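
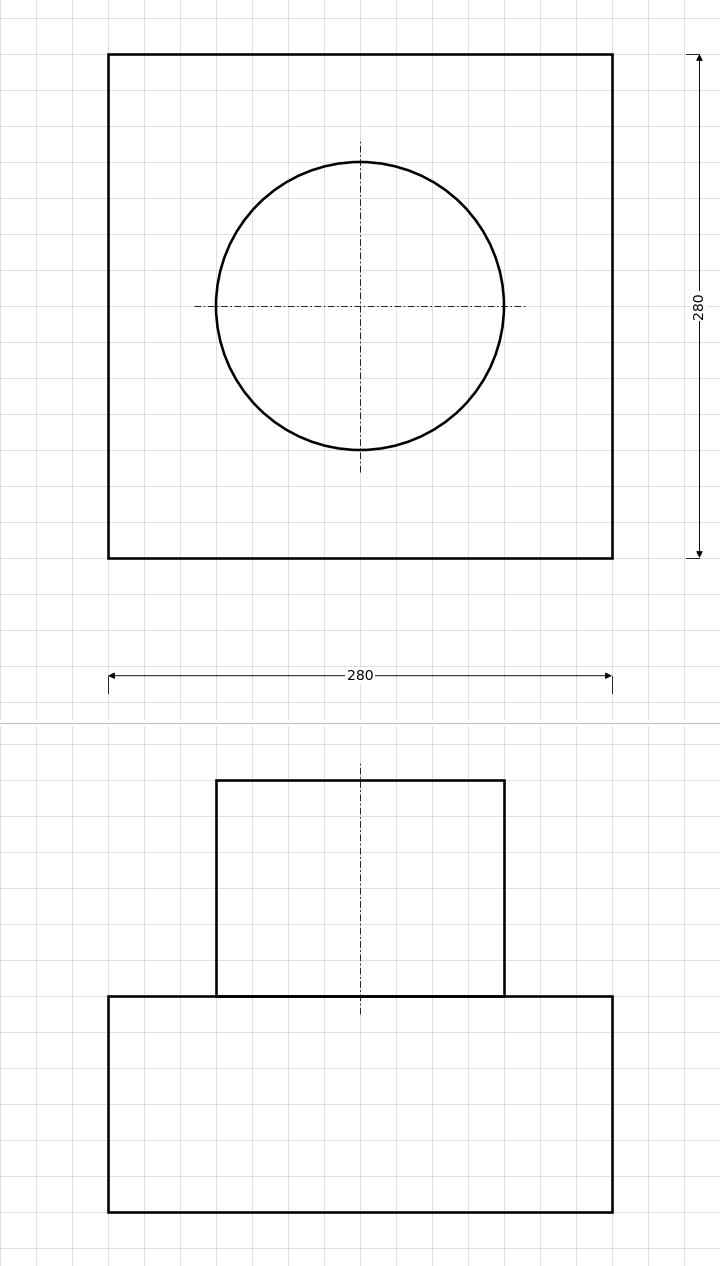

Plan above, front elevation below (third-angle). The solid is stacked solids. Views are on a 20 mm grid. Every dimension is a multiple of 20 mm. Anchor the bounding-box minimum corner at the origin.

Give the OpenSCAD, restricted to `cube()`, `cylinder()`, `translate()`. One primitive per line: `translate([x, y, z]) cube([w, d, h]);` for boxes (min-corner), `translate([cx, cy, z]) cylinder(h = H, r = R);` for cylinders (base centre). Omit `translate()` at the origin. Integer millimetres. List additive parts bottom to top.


cube([280, 280, 120]);
translate([140, 140, 120]) cylinder(h = 120, r = 80);


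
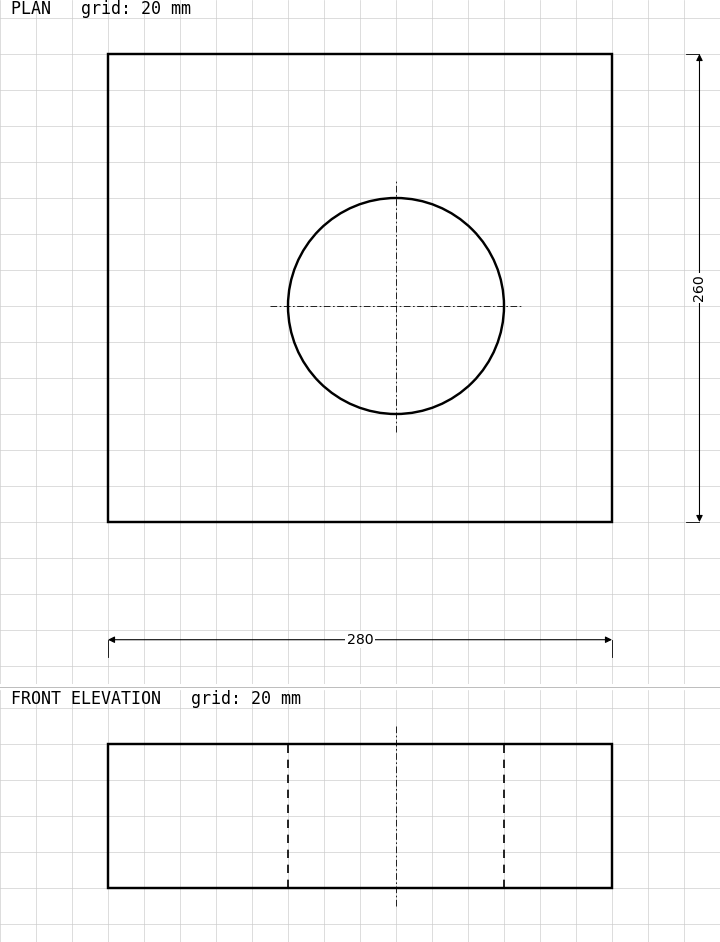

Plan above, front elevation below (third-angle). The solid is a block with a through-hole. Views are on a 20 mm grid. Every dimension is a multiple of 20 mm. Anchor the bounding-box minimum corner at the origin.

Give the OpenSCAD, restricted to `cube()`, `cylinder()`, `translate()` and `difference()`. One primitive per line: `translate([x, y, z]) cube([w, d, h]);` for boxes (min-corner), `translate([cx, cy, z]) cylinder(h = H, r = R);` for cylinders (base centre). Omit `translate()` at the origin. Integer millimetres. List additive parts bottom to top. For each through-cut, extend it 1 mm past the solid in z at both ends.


difference() {
  cube([280, 260, 80]);
  translate([160, 120, -1]) cylinder(h = 82, r = 60);
}


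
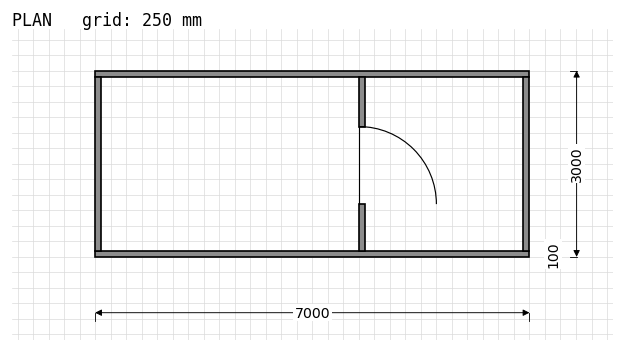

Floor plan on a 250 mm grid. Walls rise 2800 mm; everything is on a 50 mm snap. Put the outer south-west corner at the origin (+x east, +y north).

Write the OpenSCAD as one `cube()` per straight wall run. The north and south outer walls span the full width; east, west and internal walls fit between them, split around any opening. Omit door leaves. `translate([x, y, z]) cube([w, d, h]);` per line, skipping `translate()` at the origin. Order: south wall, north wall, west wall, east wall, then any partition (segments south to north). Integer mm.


cube([7000, 100, 2800]);
translate([0, 2900, 0]) cube([7000, 100, 2800]);
translate([0, 100, 0]) cube([100, 2800, 2800]);
translate([6900, 100, 0]) cube([100, 2800, 2800]);
translate([4250, 100, 0]) cube([100, 750, 2800]);
translate([4250, 2100, 0]) cube([100, 800, 2800]);


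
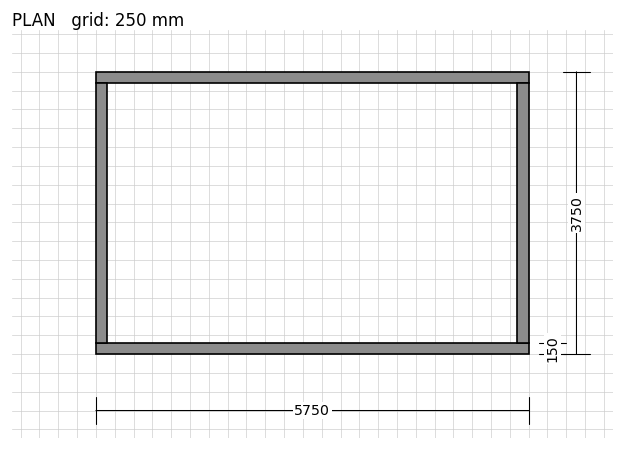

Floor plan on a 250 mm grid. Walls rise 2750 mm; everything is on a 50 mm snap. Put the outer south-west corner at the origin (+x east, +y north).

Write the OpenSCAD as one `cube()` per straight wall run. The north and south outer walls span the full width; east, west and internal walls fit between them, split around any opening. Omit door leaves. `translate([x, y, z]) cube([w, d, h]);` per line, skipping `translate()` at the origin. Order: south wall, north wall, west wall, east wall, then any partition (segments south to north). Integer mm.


cube([5750, 150, 2750]);
translate([0, 3600, 0]) cube([5750, 150, 2750]);
translate([0, 150, 0]) cube([150, 3450, 2750]);
translate([5600, 150, 0]) cube([150, 3450, 2750]);


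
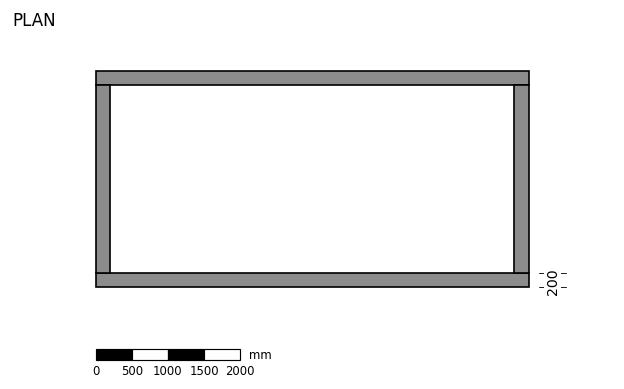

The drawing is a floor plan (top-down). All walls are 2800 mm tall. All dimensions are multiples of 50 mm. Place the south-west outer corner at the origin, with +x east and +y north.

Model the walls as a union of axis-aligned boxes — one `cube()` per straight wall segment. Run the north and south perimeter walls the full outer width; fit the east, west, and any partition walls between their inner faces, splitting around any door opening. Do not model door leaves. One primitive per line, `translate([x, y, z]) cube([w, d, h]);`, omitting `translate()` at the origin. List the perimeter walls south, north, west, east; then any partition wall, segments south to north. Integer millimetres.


cube([6000, 200, 2800]);
translate([0, 2800, 0]) cube([6000, 200, 2800]);
translate([0, 200, 0]) cube([200, 2600, 2800]);
translate([5800, 200, 0]) cube([200, 2600, 2800]);


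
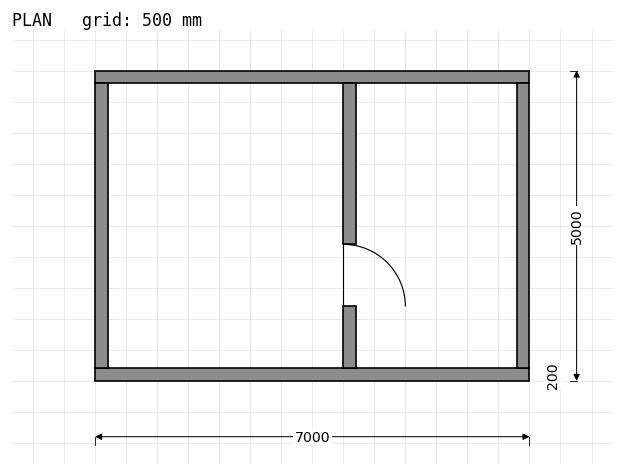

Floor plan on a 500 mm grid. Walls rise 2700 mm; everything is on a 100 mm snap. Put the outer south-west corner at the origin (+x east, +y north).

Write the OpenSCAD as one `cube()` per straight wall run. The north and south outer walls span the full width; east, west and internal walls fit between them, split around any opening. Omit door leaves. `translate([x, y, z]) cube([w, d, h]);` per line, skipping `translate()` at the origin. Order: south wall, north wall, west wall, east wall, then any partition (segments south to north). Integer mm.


cube([7000, 200, 2700]);
translate([0, 4800, 0]) cube([7000, 200, 2700]);
translate([0, 200, 0]) cube([200, 4600, 2700]);
translate([6800, 200, 0]) cube([200, 4600, 2700]);
translate([4000, 200, 0]) cube([200, 1000, 2700]);
translate([4000, 2200, 0]) cube([200, 2600, 2700]);


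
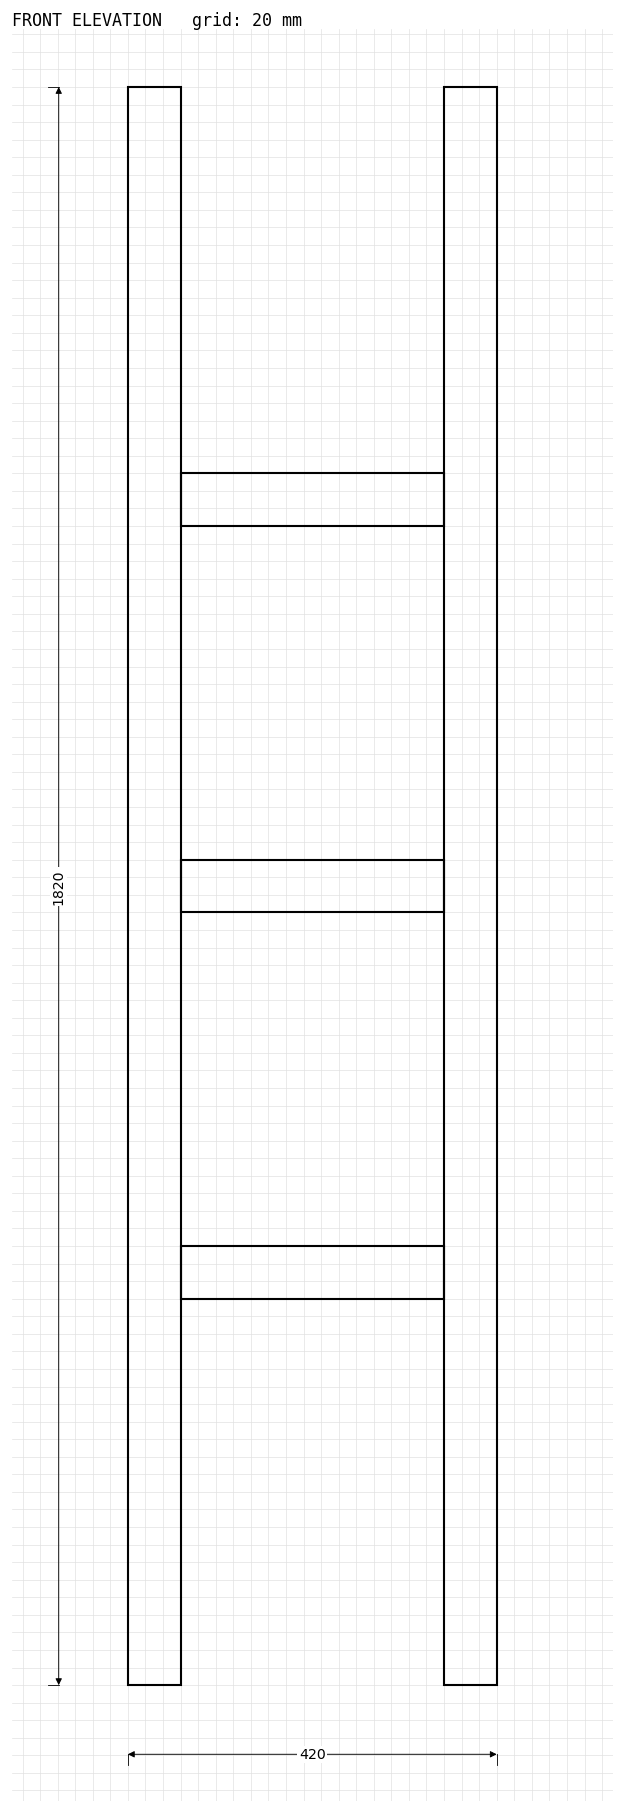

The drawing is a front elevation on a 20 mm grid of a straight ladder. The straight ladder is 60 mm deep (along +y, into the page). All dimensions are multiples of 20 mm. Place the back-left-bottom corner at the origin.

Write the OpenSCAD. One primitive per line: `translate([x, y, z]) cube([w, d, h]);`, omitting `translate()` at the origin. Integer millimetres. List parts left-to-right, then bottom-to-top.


cube([60, 60, 1820]);
translate([60, 0, 440]) cube([300, 60, 60]);
translate([60, 0, 880]) cube([300, 60, 60]);
translate([60, 0, 1320]) cube([300, 60, 60]);
translate([360, 0, 0]) cube([60, 60, 1820]);


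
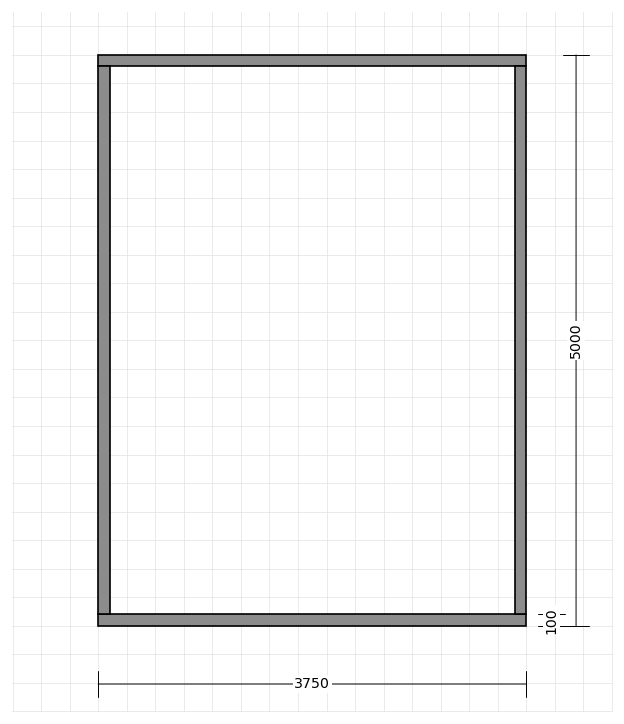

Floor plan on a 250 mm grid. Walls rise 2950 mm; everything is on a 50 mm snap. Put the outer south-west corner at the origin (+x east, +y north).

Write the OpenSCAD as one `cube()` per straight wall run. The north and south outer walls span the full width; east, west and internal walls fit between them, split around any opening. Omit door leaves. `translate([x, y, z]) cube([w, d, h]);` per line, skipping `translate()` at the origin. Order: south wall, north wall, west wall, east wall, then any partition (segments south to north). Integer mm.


cube([3750, 100, 2950]);
translate([0, 4900, 0]) cube([3750, 100, 2950]);
translate([0, 100, 0]) cube([100, 4800, 2950]);
translate([3650, 100, 0]) cube([100, 4800, 2950]);


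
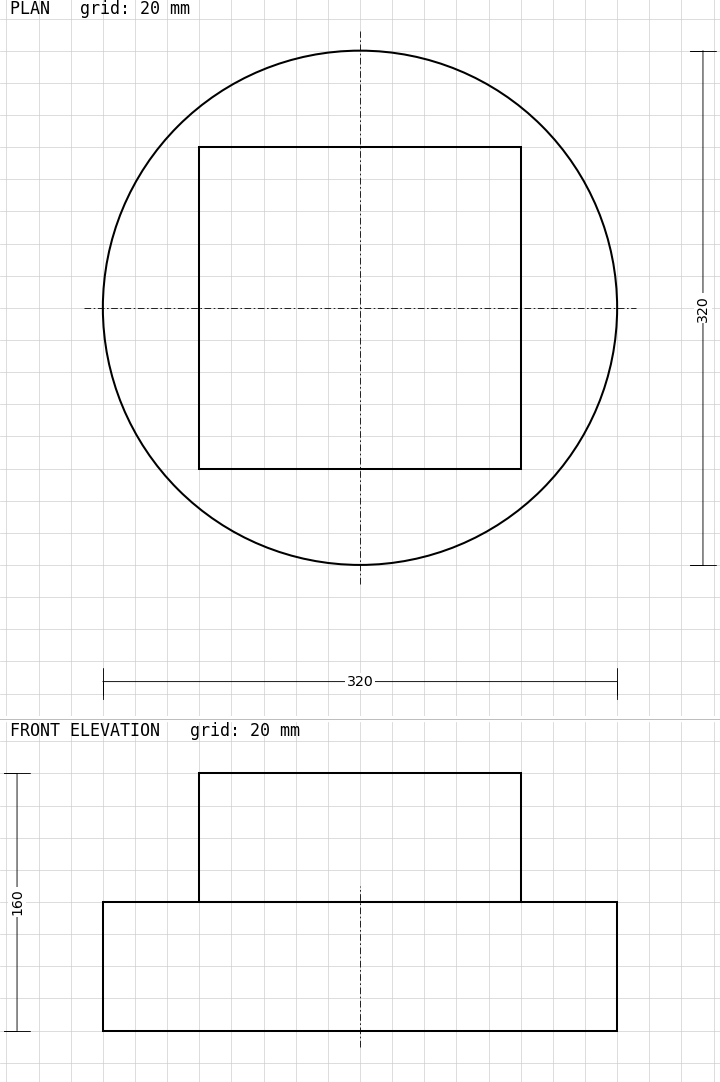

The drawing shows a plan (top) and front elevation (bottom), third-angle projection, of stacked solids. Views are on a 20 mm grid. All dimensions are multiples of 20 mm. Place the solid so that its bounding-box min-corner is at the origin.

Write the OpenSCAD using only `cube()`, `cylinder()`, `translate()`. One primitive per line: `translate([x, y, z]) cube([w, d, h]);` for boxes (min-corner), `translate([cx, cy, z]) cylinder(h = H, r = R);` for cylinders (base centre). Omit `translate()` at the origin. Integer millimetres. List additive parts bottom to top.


translate([160, 160, 0]) cylinder(h = 80, r = 160);
translate([60, 60, 80]) cube([200, 200, 80]);


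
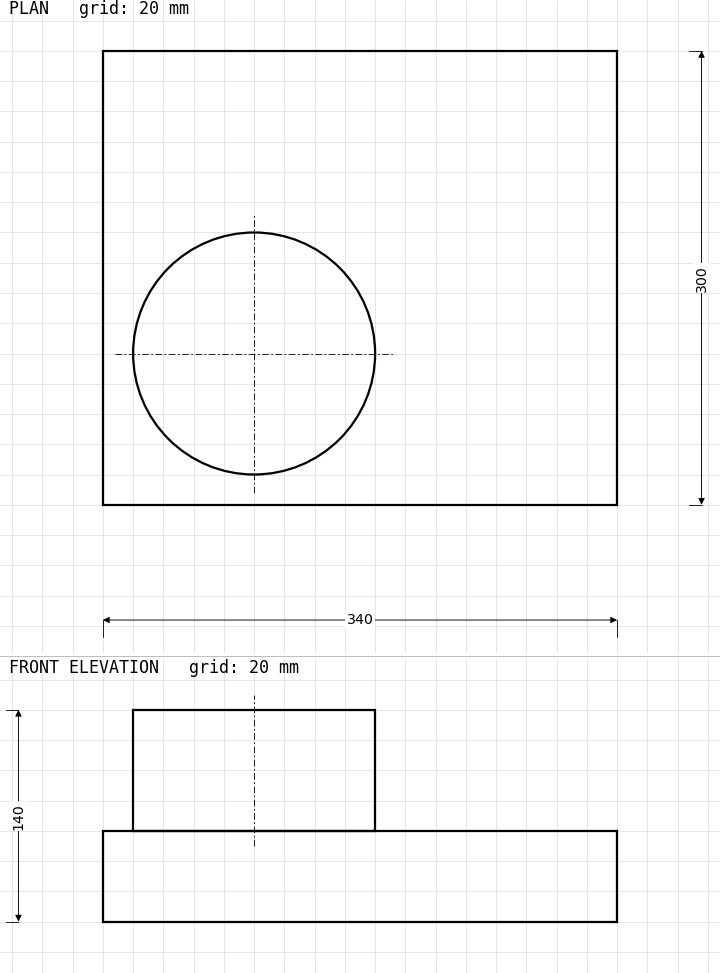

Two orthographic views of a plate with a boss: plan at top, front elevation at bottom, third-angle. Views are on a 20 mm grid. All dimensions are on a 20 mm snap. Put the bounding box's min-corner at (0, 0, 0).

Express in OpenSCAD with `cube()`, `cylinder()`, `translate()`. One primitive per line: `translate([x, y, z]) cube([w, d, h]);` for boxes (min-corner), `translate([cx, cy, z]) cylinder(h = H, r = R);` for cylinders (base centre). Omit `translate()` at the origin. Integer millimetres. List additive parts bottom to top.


cube([340, 300, 60]);
translate([100, 100, 60]) cylinder(h = 80, r = 80);


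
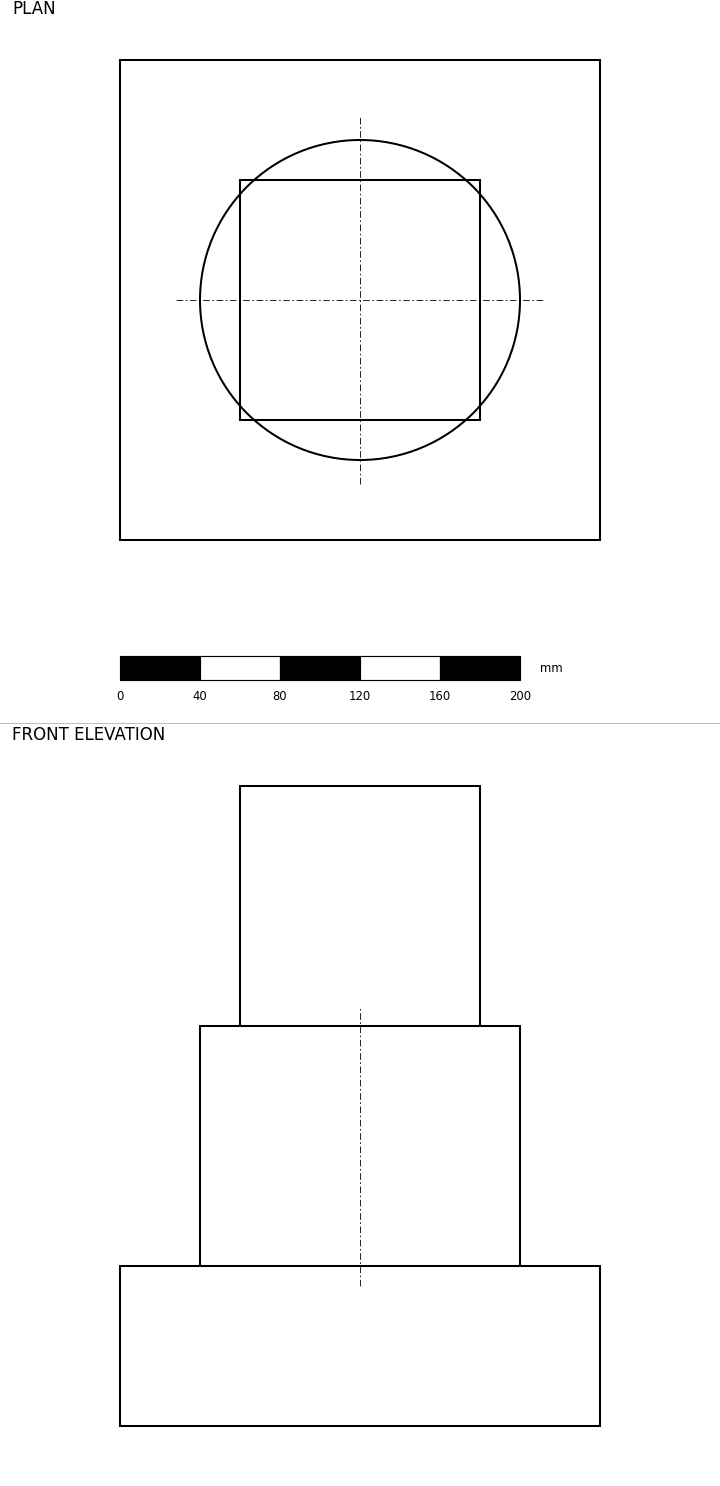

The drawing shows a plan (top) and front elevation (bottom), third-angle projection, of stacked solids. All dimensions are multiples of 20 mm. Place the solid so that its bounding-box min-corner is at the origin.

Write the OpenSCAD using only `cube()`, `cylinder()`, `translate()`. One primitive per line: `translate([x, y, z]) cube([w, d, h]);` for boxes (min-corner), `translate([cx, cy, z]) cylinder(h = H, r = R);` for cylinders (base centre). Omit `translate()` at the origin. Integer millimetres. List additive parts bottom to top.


cube([240, 240, 80]);
translate([120, 120, 80]) cylinder(h = 120, r = 80);
translate([60, 60, 200]) cube([120, 120, 120]);


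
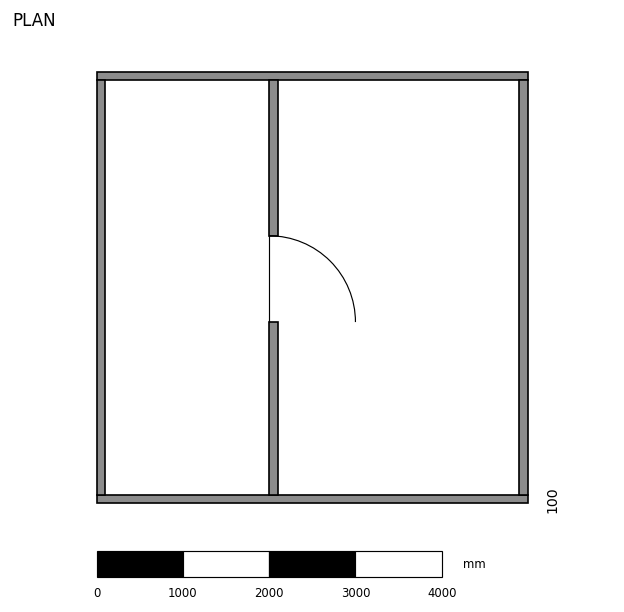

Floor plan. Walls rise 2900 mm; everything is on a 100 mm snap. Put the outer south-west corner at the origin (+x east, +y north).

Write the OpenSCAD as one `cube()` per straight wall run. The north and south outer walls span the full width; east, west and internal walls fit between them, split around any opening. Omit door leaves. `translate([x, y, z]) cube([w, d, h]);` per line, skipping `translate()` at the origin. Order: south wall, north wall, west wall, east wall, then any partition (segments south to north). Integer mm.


cube([5000, 100, 2900]);
translate([0, 4900, 0]) cube([5000, 100, 2900]);
translate([0, 100, 0]) cube([100, 4800, 2900]);
translate([4900, 100, 0]) cube([100, 4800, 2900]);
translate([2000, 100, 0]) cube([100, 2000, 2900]);
translate([2000, 3100, 0]) cube([100, 1800, 2900]);


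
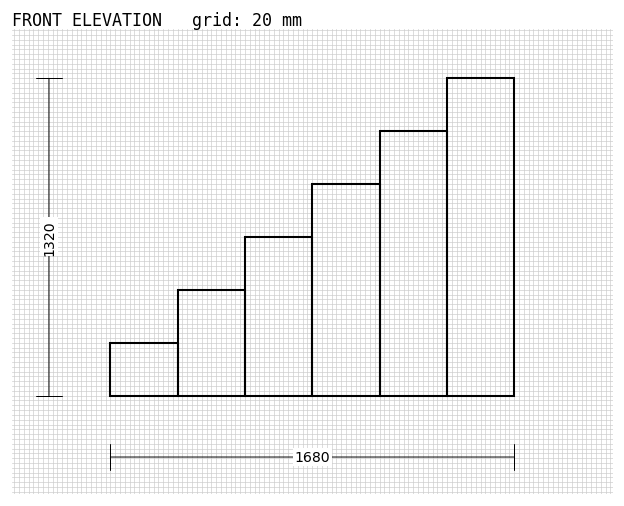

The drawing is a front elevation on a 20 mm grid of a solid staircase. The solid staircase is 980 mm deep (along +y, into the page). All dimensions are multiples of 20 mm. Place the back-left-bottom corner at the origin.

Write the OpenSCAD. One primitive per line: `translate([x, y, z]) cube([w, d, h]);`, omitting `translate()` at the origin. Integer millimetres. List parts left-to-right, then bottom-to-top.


cube([280, 980, 220]);
translate([280, 0, 0]) cube([280, 980, 440]);
translate([560, 0, 0]) cube([280, 980, 660]);
translate([840, 0, 0]) cube([280, 980, 880]);
translate([1120, 0, 0]) cube([280, 980, 1100]);
translate([1400, 0, 0]) cube([280, 980, 1320]);


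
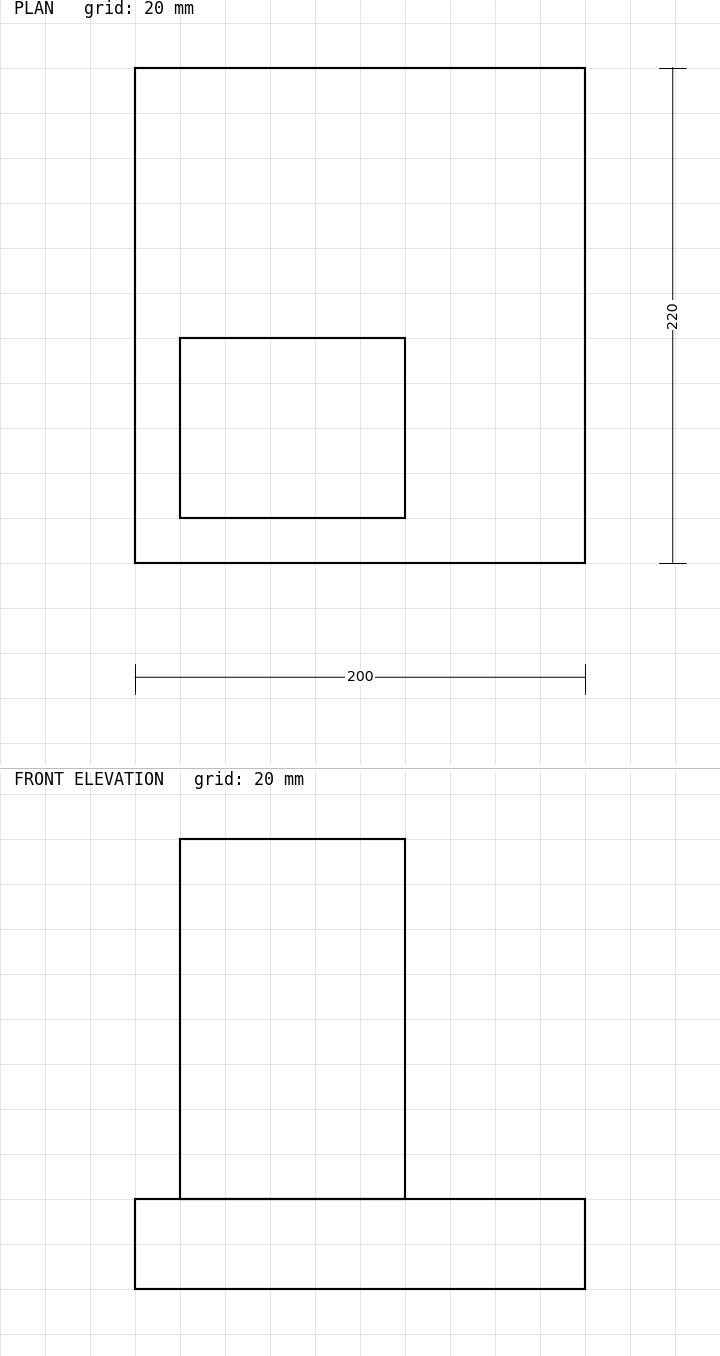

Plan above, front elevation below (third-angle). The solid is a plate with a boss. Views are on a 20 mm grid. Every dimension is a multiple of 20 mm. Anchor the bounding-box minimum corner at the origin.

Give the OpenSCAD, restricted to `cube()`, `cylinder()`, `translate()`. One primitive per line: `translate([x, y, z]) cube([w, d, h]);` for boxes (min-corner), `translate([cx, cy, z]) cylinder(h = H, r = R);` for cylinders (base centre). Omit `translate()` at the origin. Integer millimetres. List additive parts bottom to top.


cube([200, 220, 40]);
translate([20, 20, 40]) cube([100, 80, 160]);


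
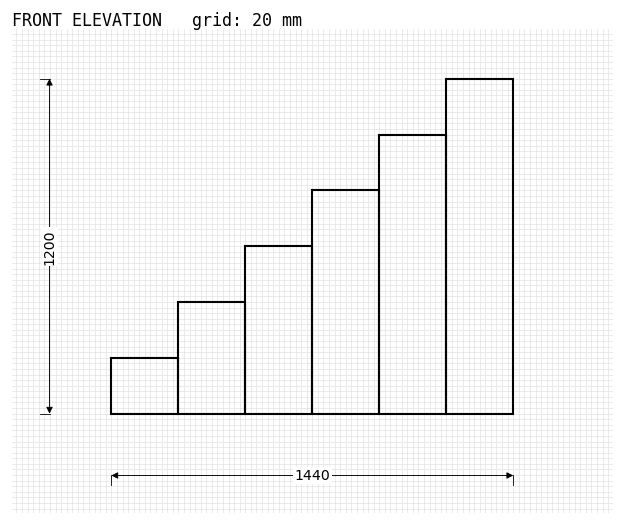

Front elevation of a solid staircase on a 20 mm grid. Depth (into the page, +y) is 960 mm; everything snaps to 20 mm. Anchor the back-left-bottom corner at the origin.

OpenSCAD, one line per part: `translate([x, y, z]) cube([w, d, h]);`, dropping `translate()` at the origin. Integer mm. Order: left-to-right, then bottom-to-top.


cube([240, 960, 200]);
translate([240, 0, 0]) cube([240, 960, 400]);
translate([480, 0, 0]) cube([240, 960, 600]);
translate([720, 0, 0]) cube([240, 960, 800]);
translate([960, 0, 0]) cube([240, 960, 1000]);
translate([1200, 0, 0]) cube([240, 960, 1200]);


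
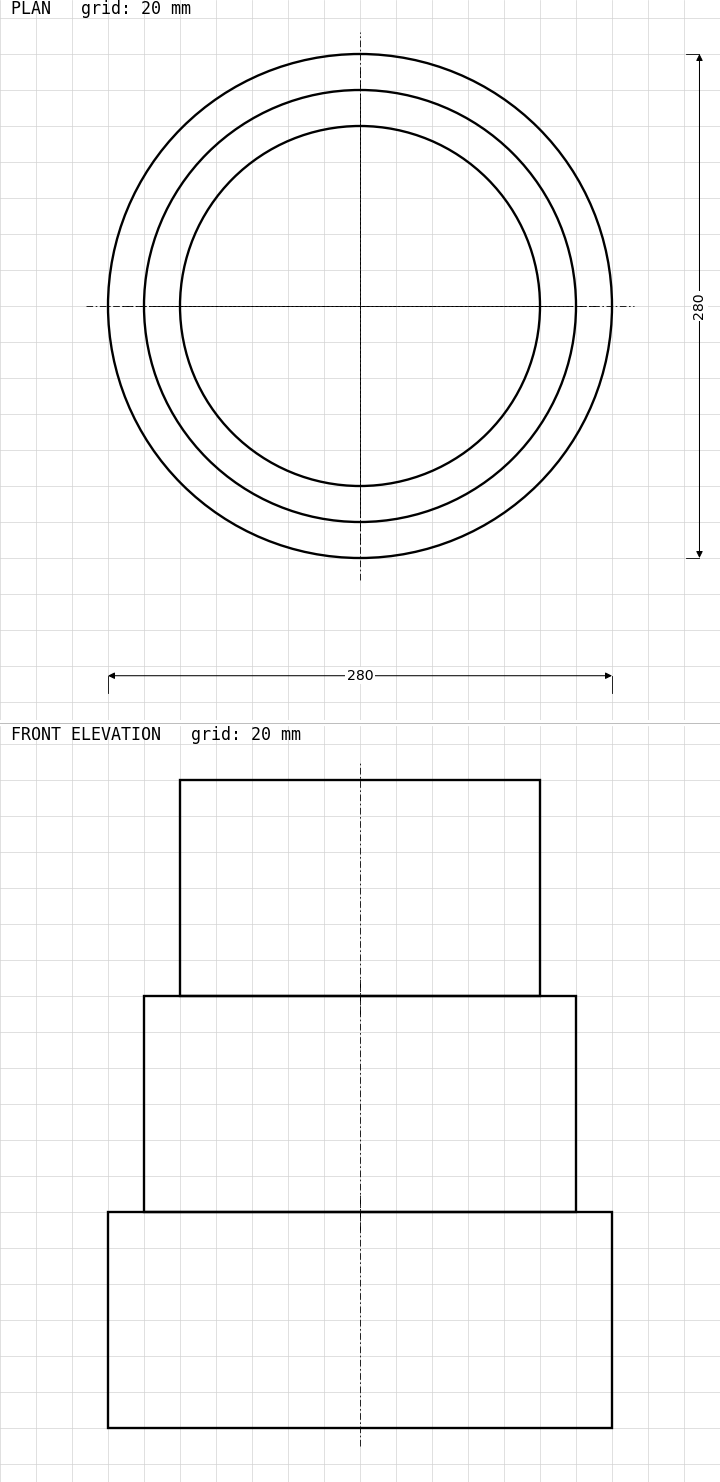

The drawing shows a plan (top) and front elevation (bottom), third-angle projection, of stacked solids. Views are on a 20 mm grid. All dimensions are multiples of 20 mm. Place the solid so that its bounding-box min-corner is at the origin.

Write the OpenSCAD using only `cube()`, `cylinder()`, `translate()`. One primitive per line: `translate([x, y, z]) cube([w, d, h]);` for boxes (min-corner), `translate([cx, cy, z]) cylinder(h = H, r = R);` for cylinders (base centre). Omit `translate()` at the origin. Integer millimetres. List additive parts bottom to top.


translate([140, 140, 0]) cylinder(h = 120, r = 140);
translate([140, 140, 120]) cylinder(h = 120, r = 120);
translate([140, 140, 240]) cylinder(h = 120, r = 100);


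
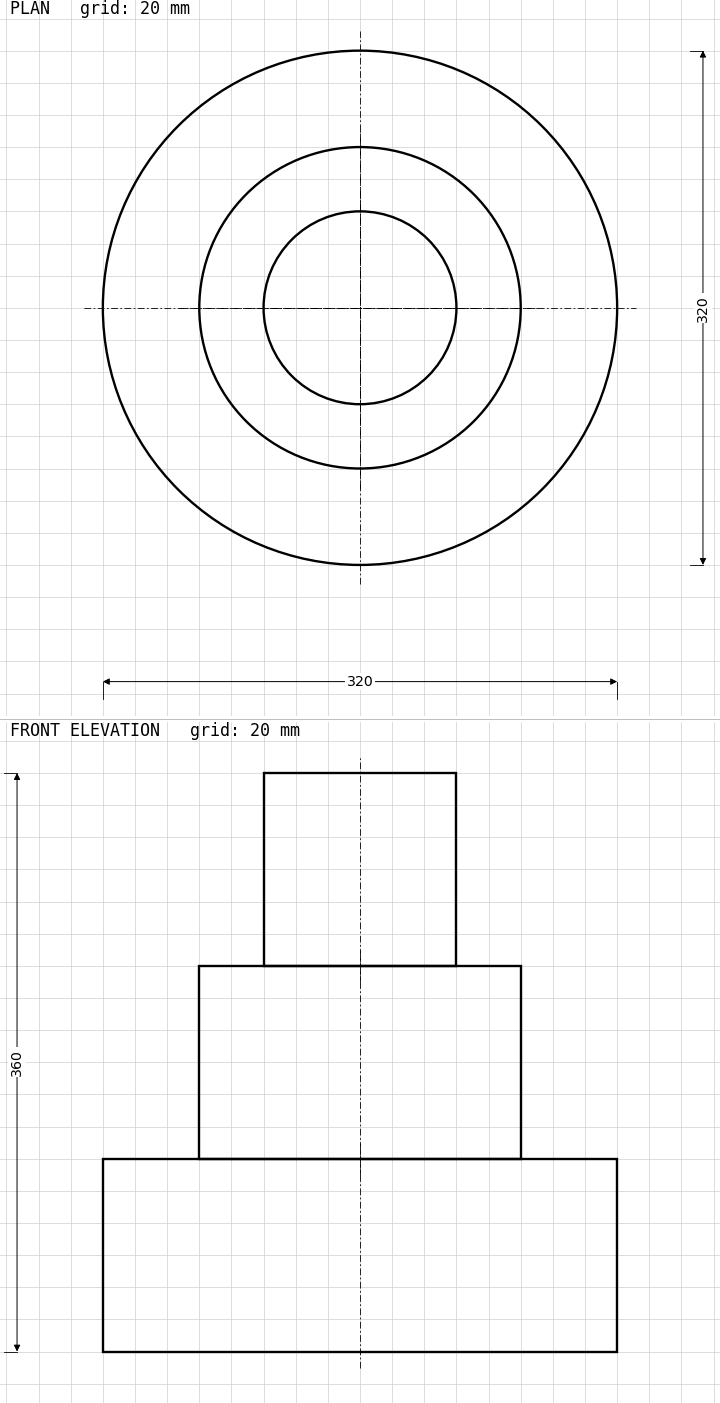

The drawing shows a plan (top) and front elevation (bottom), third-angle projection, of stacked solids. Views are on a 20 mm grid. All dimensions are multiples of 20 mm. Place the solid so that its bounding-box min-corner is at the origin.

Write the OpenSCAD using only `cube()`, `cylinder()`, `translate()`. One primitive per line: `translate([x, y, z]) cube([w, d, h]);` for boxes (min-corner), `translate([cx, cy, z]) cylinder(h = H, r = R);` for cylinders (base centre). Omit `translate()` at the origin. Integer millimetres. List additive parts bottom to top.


translate([160, 160, 0]) cylinder(h = 120, r = 160);
translate([160, 160, 120]) cylinder(h = 120, r = 100);
translate([160, 160, 240]) cylinder(h = 120, r = 60);


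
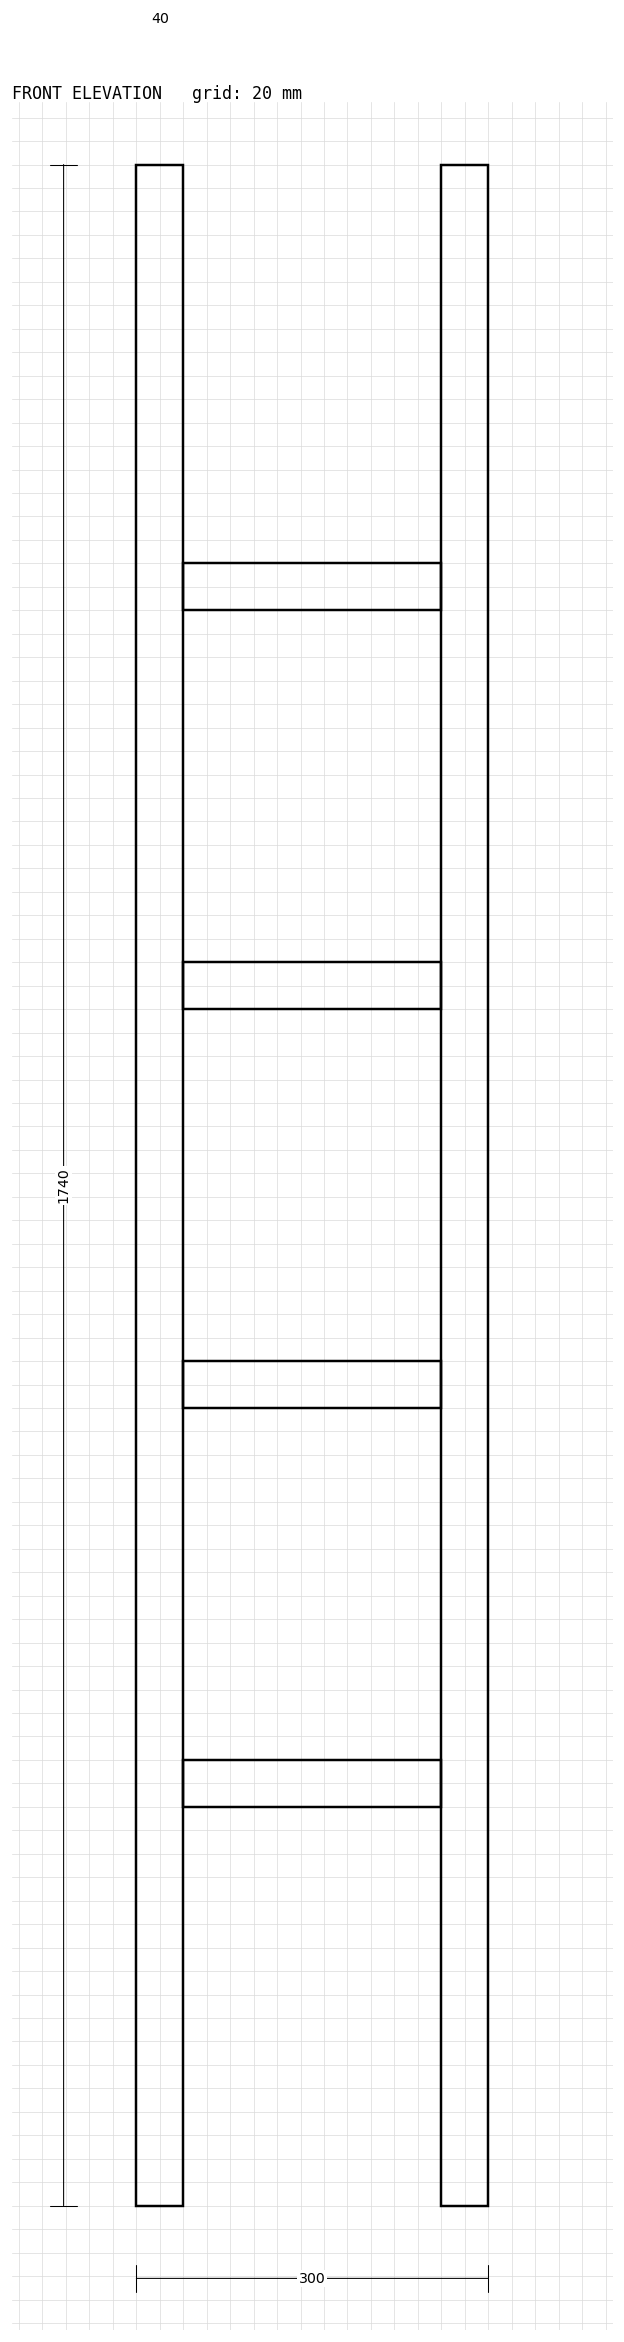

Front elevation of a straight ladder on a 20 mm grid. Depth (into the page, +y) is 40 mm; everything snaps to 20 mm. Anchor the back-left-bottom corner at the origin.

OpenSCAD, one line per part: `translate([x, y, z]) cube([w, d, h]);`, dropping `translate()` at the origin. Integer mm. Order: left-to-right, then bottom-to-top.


cube([40, 40, 1740]);
translate([40, 0, 340]) cube([220, 40, 40]);
translate([40, 0, 680]) cube([220, 40, 40]);
translate([40, 0, 1020]) cube([220, 40, 40]);
translate([40, 0, 1360]) cube([220, 40, 40]);
translate([260, 0, 0]) cube([40, 40, 1740]);


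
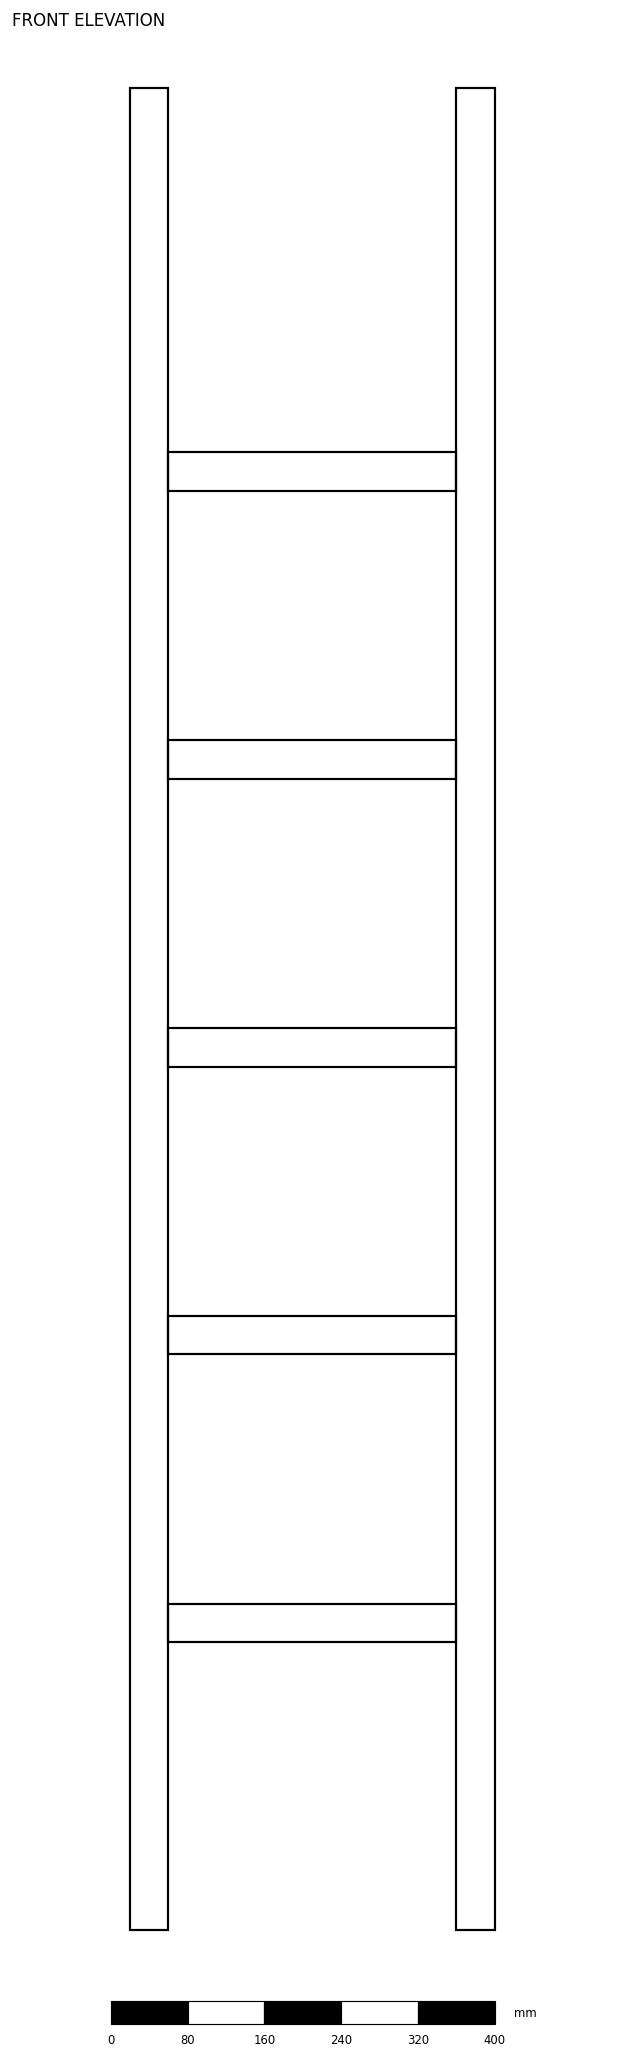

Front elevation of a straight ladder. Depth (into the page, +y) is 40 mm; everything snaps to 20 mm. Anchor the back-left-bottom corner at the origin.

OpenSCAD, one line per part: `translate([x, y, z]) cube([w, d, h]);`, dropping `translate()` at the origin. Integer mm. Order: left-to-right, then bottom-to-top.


cube([40, 40, 1920]);
translate([40, 0, 300]) cube([300, 40, 40]);
translate([40, 0, 600]) cube([300, 40, 40]);
translate([40, 0, 900]) cube([300, 40, 40]);
translate([40, 0, 1200]) cube([300, 40, 40]);
translate([40, 0, 1500]) cube([300, 40, 40]);
translate([340, 0, 0]) cube([40, 40, 1920]);


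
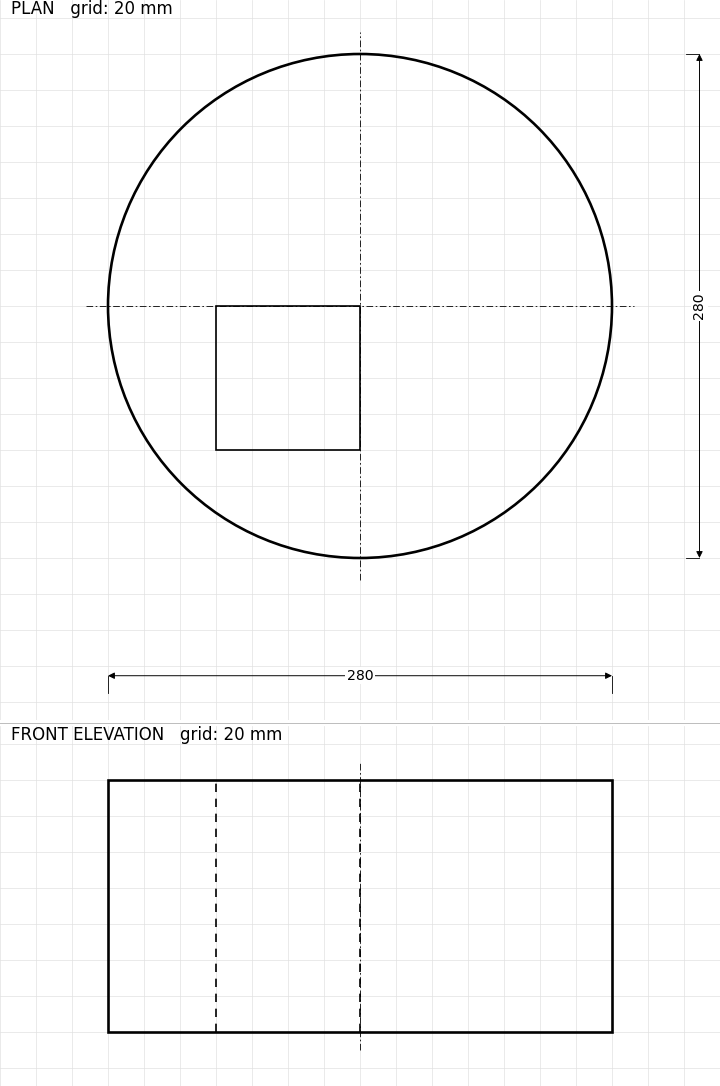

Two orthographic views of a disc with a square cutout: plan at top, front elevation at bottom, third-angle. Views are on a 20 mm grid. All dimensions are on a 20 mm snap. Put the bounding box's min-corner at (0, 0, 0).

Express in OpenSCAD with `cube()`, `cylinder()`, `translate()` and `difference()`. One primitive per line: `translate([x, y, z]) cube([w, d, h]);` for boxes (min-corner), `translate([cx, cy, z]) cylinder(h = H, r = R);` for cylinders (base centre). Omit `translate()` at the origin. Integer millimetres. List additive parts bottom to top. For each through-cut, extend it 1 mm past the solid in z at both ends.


difference() {
  translate([140, 140, 0]) cylinder(h = 140, r = 140);
  translate([60, 60, -1]) cube([80, 80, 142]);
}


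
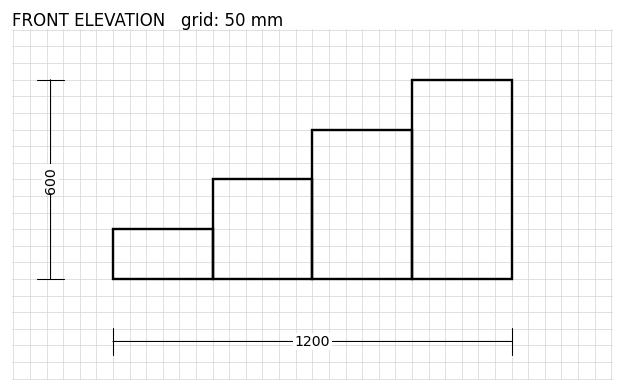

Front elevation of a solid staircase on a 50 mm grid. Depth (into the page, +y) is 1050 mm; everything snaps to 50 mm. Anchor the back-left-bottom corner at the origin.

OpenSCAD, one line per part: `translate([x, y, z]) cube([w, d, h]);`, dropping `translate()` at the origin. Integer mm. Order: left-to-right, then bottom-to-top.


cube([300, 1050, 150]);
translate([300, 0, 0]) cube([300, 1050, 300]);
translate([600, 0, 0]) cube([300, 1050, 450]);
translate([900, 0, 0]) cube([300, 1050, 600]);


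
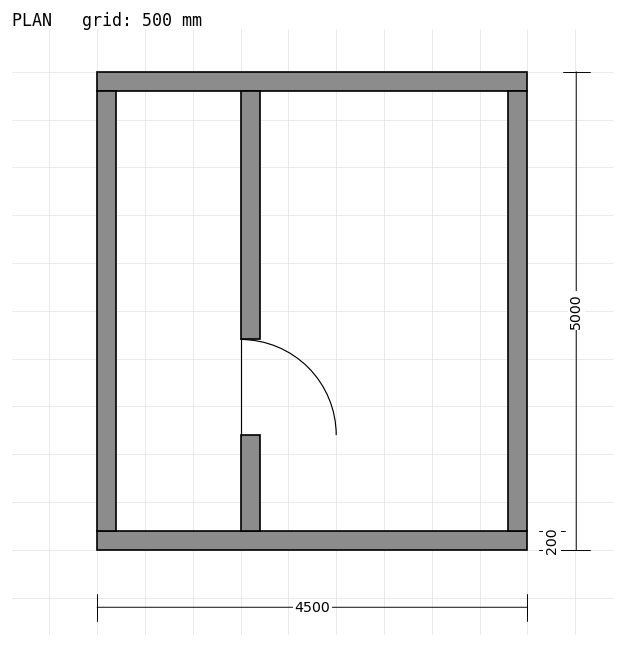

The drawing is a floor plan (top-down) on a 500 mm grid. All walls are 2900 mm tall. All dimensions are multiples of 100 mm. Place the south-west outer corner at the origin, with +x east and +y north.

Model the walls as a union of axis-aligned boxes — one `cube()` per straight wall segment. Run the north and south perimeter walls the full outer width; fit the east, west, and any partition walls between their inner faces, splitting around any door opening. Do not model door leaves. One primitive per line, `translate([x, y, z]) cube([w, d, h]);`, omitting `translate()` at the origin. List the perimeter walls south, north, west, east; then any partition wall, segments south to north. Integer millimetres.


cube([4500, 200, 2900]);
translate([0, 4800, 0]) cube([4500, 200, 2900]);
translate([0, 200, 0]) cube([200, 4600, 2900]);
translate([4300, 200, 0]) cube([200, 4600, 2900]);
translate([1500, 200, 0]) cube([200, 1000, 2900]);
translate([1500, 2200, 0]) cube([200, 2600, 2900]);


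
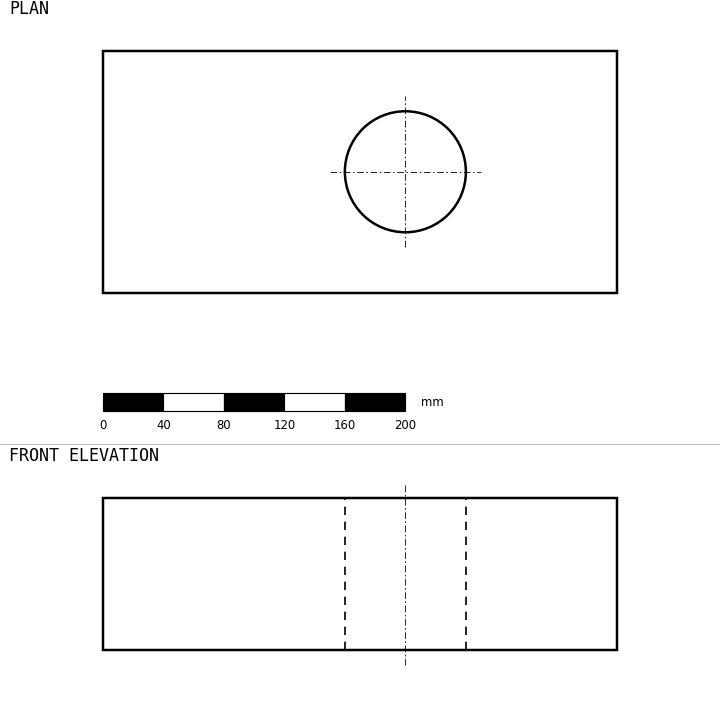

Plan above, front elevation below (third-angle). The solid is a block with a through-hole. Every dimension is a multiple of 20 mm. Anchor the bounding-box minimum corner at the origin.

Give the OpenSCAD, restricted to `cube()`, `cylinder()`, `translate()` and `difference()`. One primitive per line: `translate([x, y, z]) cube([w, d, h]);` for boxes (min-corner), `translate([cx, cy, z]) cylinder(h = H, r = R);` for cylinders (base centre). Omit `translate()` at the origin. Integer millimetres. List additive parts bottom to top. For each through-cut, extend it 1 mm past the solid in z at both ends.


difference() {
  cube([340, 160, 100]);
  translate([200, 80, -1]) cylinder(h = 102, r = 40);
}


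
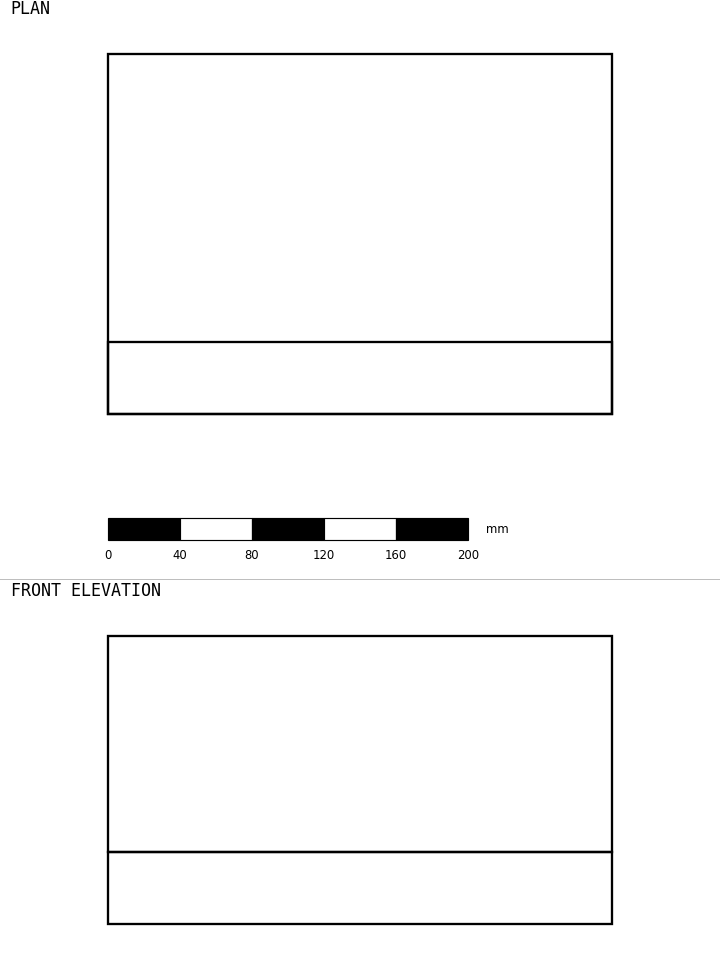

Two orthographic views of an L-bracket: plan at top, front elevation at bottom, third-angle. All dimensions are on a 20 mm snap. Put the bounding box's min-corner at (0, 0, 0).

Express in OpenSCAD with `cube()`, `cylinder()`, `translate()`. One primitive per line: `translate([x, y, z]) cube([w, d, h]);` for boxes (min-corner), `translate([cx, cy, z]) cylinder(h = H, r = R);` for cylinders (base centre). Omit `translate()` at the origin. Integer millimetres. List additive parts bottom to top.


cube([280, 200, 40]);
translate([0, 0, 40]) cube([280, 40, 120]);


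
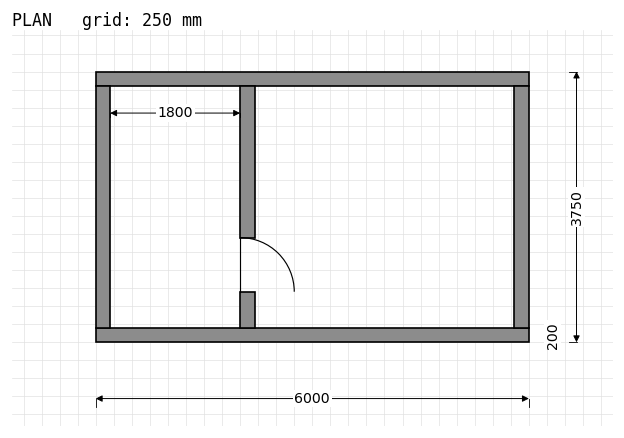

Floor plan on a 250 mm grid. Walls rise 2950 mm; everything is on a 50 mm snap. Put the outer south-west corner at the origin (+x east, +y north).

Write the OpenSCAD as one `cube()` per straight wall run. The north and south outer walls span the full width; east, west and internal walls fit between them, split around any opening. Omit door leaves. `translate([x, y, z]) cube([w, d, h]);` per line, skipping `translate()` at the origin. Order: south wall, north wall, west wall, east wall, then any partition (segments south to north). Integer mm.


cube([6000, 200, 2950]);
translate([0, 3550, 0]) cube([6000, 200, 2950]);
translate([0, 200, 0]) cube([200, 3350, 2950]);
translate([5800, 200, 0]) cube([200, 3350, 2950]);
translate([2000, 200, 0]) cube([200, 500, 2950]);
translate([2000, 1450, 0]) cube([200, 2100, 2950]);


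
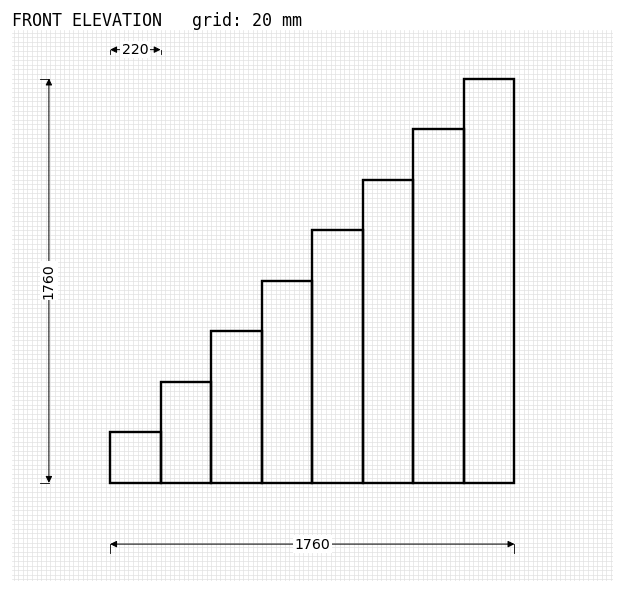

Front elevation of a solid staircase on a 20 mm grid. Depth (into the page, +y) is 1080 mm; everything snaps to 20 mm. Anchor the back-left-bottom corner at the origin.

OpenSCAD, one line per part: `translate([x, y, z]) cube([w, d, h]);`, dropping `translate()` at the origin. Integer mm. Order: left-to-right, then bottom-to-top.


cube([220, 1080, 220]);
translate([220, 0, 0]) cube([220, 1080, 440]);
translate([440, 0, 0]) cube([220, 1080, 660]);
translate([660, 0, 0]) cube([220, 1080, 880]);
translate([880, 0, 0]) cube([220, 1080, 1100]);
translate([1100, 0, 0]) cube([220, 1080, 1320]);
translate([1320, 0, 0]) cube([220, 1080, 1540]);
translate([1540, 0, 0]) cube([220, 1080, 1760]);


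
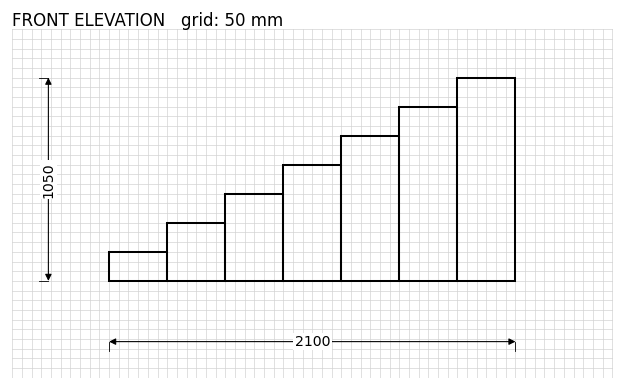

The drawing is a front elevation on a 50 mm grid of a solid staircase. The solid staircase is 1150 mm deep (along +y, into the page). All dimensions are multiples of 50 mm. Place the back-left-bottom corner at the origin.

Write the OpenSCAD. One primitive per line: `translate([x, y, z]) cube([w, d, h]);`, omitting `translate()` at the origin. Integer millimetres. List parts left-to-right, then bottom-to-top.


cube([300, 1150, 150]);
translate([300, 0, 0]) cube([300, 1150, 300]);
translate([600, 0, 0]) cube([300, 1150, 450]);
translate([900, 0, 0]) cube([300, 1150, 600]);
translate([1200, 0, 0]) cube([300, 1150, 750]);
translate([1500, 0, 0]) cube([300, 1150, 900]);
translate([1800, 0, 0]) cube([300, 1150, 1050]);


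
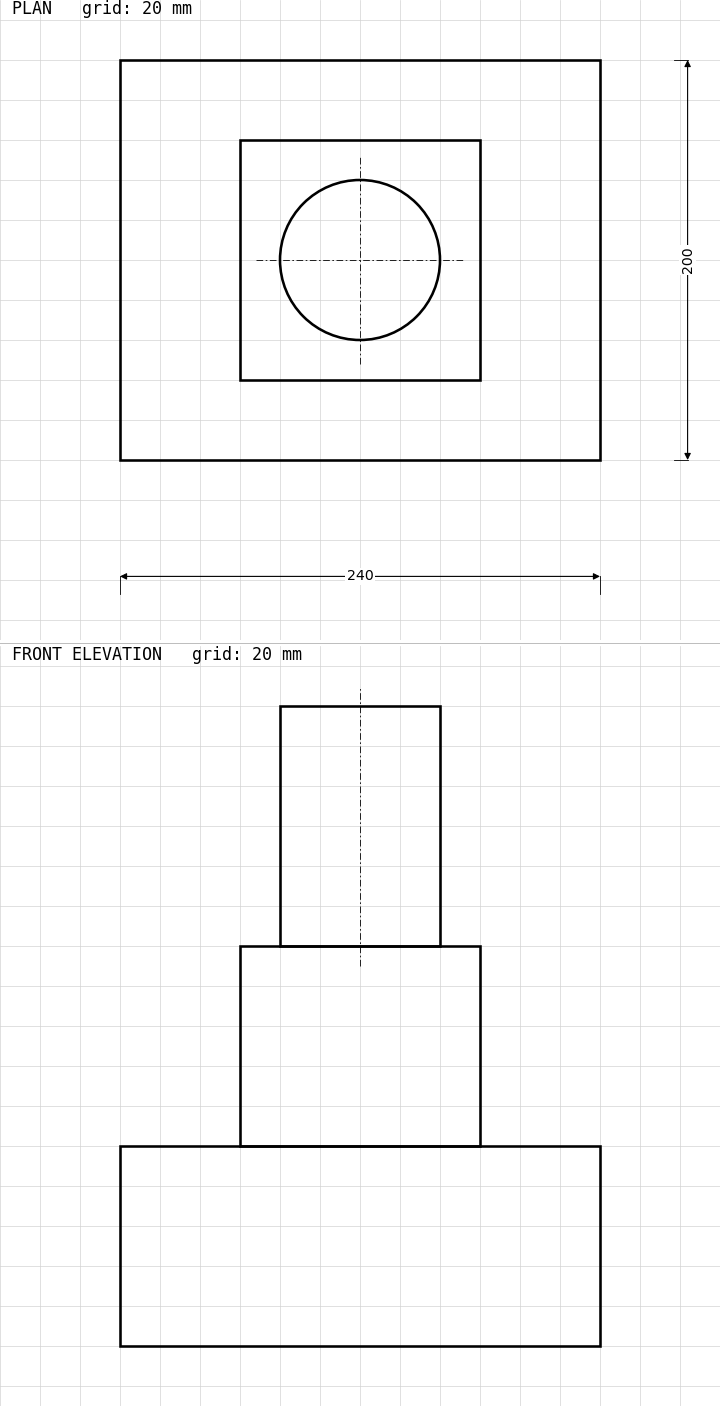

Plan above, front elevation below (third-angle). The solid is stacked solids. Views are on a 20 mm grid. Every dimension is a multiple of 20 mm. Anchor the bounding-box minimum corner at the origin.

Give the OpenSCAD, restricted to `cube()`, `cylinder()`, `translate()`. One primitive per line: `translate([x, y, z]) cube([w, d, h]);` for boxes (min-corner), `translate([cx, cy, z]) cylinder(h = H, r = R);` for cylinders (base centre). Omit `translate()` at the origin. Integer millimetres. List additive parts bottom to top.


cube([240, 200, 100]);
translate([60, 40, 100]) cube([120, 120, 100]);
translate([120, 100, 200]) cylinder(h = 120, r = 40);


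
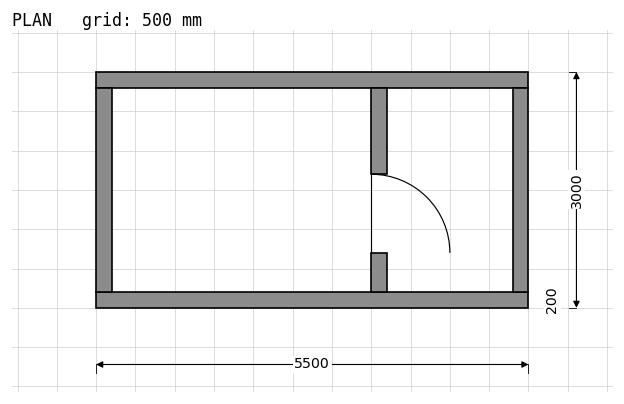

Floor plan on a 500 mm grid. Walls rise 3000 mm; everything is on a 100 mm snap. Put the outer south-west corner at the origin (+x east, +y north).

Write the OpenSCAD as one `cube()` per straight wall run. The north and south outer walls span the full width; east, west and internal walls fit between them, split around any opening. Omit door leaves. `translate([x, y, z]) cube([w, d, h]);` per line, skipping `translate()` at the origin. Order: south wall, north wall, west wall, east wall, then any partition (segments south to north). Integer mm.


cube([5500, 200, 3000]);
translate([0, 2800, 0]) cube([5500, 200, 3000]);
translate([0, 200, 0]) cube([200, 2600, 3000]);
translate([5300, 200, 0]) cube([200, 2600, 3000]);
translate([3500, 200, 0]) cube([200, 500, 3000]);
translate([3500, 1700, 0]) cube([200, 1100, 3000]);


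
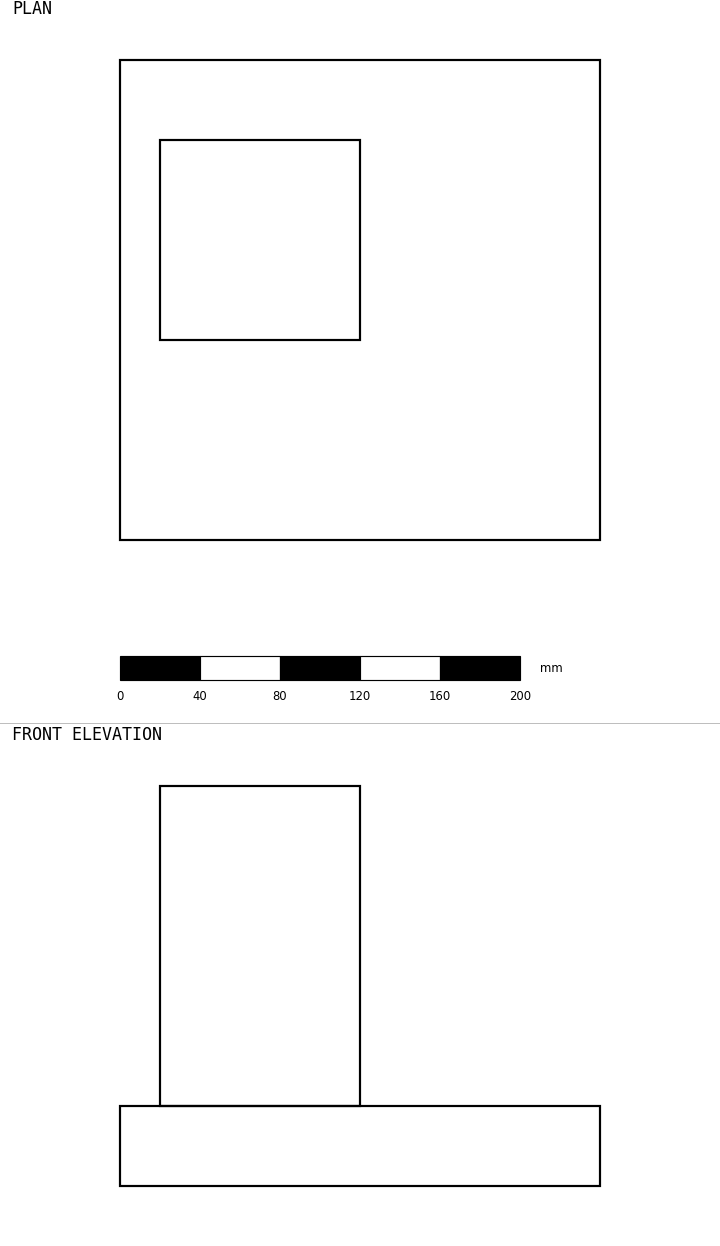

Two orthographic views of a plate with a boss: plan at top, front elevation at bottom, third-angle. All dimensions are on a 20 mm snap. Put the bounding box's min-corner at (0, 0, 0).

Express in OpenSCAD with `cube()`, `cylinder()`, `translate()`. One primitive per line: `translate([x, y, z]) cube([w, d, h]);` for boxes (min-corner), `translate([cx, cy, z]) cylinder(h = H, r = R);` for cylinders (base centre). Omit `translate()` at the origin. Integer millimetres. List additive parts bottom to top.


cube([240, 240, 40]);
translate([20, 100, 40]) cube([100, 100, 160]);


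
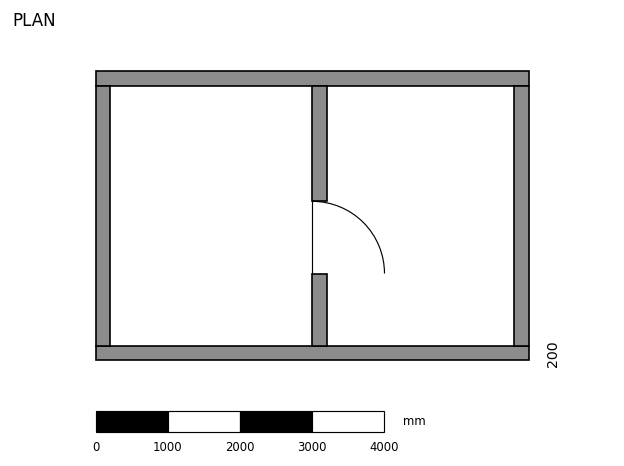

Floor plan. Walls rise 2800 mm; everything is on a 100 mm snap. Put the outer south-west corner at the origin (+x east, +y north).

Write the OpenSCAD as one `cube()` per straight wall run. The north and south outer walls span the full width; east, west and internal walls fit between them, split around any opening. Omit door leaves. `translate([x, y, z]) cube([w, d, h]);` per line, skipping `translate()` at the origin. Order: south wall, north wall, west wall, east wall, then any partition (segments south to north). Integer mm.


cube([6000, 200, 2800]);
translate([0, 3800, 0]) cube([6000, 200, 2800]);
translate([0, 200, 0]) cube([200, 3600, 2800]);
translate([5800, 200, 0]) cube([200, 3600, 2800]);
translate([3000, 200, 0]) cube([200, 1000, 2800]);
translate([3000, 2200, 0]) cube([200, 1600, 2800]);


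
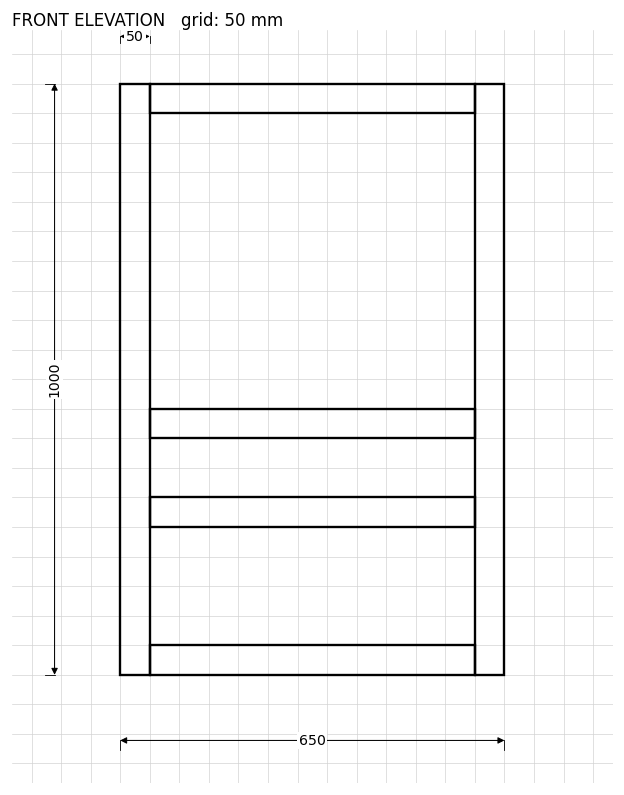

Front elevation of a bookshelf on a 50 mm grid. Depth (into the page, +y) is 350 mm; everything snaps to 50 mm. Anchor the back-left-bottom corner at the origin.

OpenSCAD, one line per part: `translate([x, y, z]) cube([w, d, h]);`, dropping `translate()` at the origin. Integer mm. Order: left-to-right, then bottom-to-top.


cube([50, 350, 1000]);
translate([50, 0, 0]) cube([550, 350, 50]);
translate([50, 0, 250]) cube([550, 350, 50]);
translate([50, 0, 400]) cube([550, 350, 50]);
translate([50, 0, 950]) cube([550, 350, 50]);
translate([600, 0, 0]) cube([50, 350, 1000]);


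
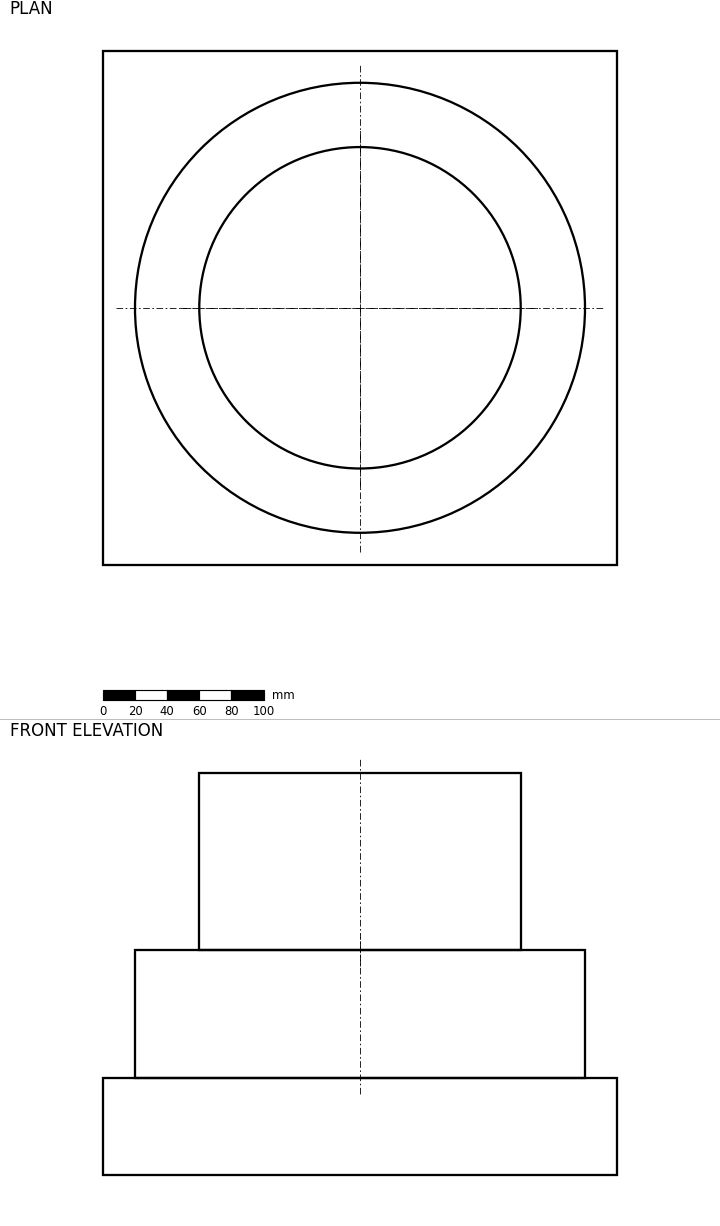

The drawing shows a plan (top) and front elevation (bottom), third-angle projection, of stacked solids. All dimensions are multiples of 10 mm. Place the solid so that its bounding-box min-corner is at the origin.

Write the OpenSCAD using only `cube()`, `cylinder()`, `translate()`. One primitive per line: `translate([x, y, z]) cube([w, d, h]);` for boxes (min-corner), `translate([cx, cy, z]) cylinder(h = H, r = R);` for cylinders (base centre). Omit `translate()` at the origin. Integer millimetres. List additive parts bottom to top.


cube([320, 320, 60]);
translate([160, 160, 60]) cylinder(h = 80, r = 140);
translate([160, 160, 140]) cylinder(h = 110, r = 100);


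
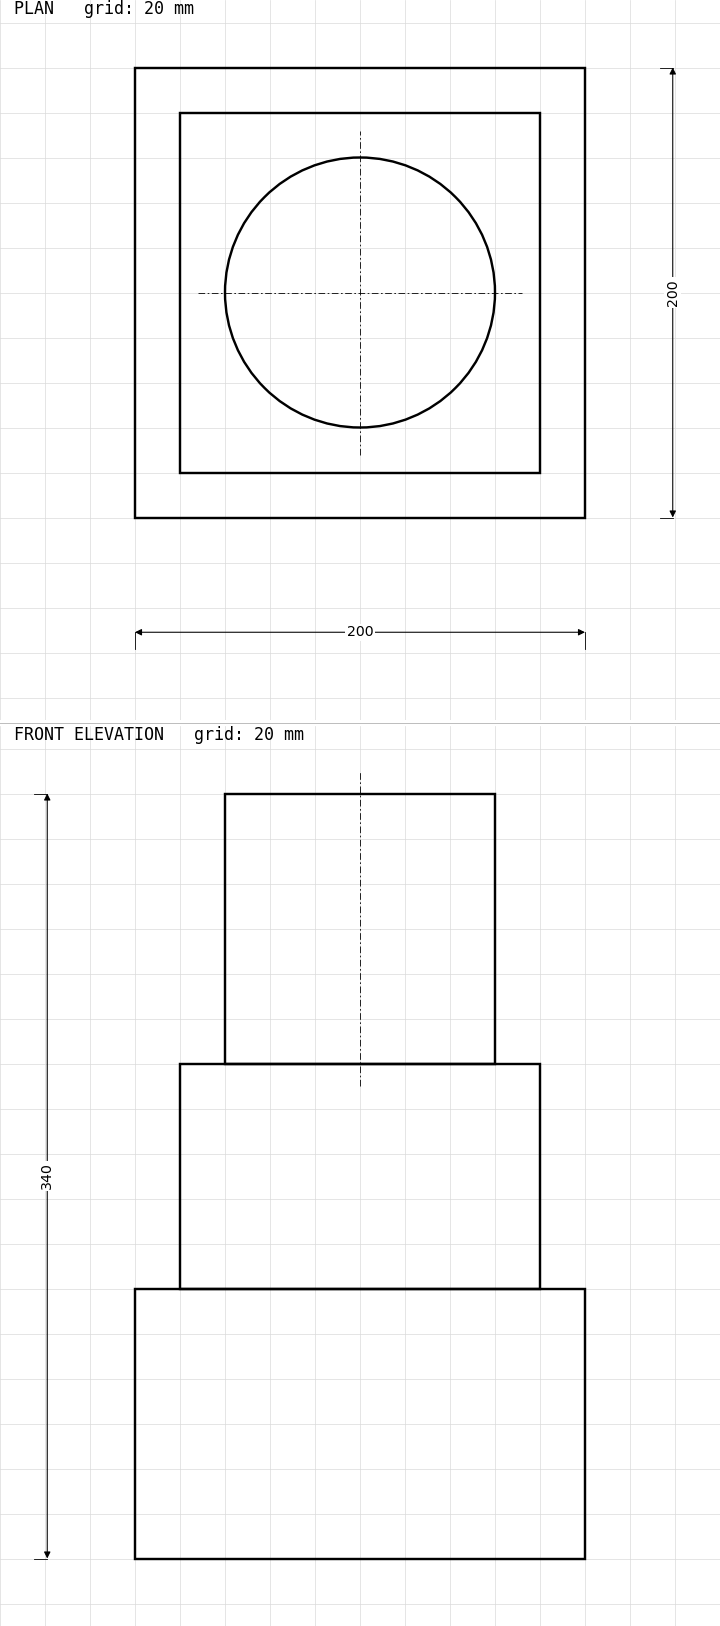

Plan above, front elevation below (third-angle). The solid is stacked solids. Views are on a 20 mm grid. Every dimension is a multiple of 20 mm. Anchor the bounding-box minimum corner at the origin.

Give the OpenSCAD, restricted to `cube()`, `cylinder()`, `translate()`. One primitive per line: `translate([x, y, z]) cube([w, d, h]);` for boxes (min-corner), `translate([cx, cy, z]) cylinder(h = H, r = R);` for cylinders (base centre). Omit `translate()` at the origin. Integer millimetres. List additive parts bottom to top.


cube([200, 200, 120]);
translate([20, 20, 120]) cube([160, 160, 100]);
translate([100, 100, 220]) cylinder(h = 120, r = 60);
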